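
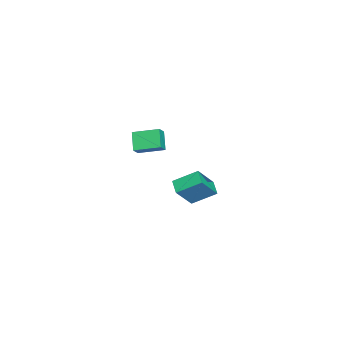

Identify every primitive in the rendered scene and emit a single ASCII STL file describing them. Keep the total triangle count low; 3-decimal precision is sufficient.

solid 
facet normal -0.716 0.175 -0.676
outer loop
vertex 2.534 -2.333 3.842
vertex 2.519 -0.662 4.29
vertex 3.511 -2.065 2.876
endloop
endfacet
facet normal 0.009 -0.966 -0.259
outer loop
vertex 4.141 -2.218 3.47
vertex 2.534 -2.333 3.842
vertex 3.511 -2.065 2.876
endloop
endfacet
facet normal -0.716 0.175 -0.676
outer loop
vertex 3.511 -2.065 2.876
vertex 2.519 -0.662 4.29
vertex 3.496 -0.394 3.324
endloop
endfacet
facet normal 0.698 0.191 -0.691
outer loop
vertex 3.496 -0.394 3.324
vertex 4.141 -2.218 3.47
vertex 3.511 -2.065 2.876
endloop
endfacet
facet normal -0.698 -0.191 0.691
outer loop
vertex 2.534 -2.333 3.842
vertex 3.149 -0.815 4.884
vertex 2.519 -0.662 4.29
endloop
endfacet
facet normal 0.009 -0.966 -0.259
outer loop
vertex 3.164 -2.486 4.436
vertex 2.534 -2.333 3.842
vertex 4.141 -2.218 3.47
endloop
endfacet
facet normal -0.698 -0.191 0.691
outer loop
vertex 3.164 -2.486 4.436
vertex 3.149 -0.815 4.884
vertex 2.534 -2.333 3.842
endloop
endfacet
facet normal -0.009 0.966 0.259
outer loop
vertex 2.519 -0.662 4.29
vertex 3.149 -0.815 4.884
vertex 3.496 -0.394 3.324
endloop
endfacet
facet normal 0.698 0.191 -0.691
outer loop
vertex 4.126 -0.547 3.918
vertex 4.141 -2.218 3.47
vertex 3.496 -0.394 3.324
endloop
endfacet
facet normal -0.009 0.966 0.259
outer loop
vertex 3.496 -0.394 3.324
vertex 3.149 -0.815 4.884
vertex 4.126 -0.547 3.918
endloop
endfacet
facet normal 0.716 -0.175 0.676
outer loop
vertex 4.126 -0.547 3.918
vertex 3.164 -2.486 4.436
vertex 4.141 -2.218 3.47
endloop
endfacet
facet normal 0.716 -0.175 0.676
outer loop
vertex 3.149 -0.815 4.884
vertex 3.164 -2.486 4.436
vertex 4.126 -0.547 3.918
endloop
endfacet
facet normal -0.850 -0.366 0.379
outer loop
vertex -2.7 0.577 -2.427
vertex -3.797 1.397 -4.097
vertex -2.435 -1.046 -3.398
endloop
endfacet
facet normal 0.508 -0.380 0.773
outer loop
vertex -1.483 -0.637 -3.823
vertex -2.7 0.577 -2.427
vertex -2.435 -1.046 -3.398
endloop
endfacet
facet normal -0.850 -0.365 0.379
outer loop
vertex -2.435 -1.046 -3.398
vertex -3.797 1.397 -4.097
vertex -3.533 -0.226 -5.068
endloop
endfacet
facet normal 0.138 -0.850 -0.508
outer loop
vertex -3.533 -0.226 -5.068
vertex -1.483 -0.637 -3.823
vertex -2.435 -1.046 -3.398
endloop
endfacet
facet normal -0.138 0.850 0.508
outer loop
vertex -2.7 0.577 -2.427
vertex -2.845 1.806 -4.522
vertex -3.797 1.397 -4.097
endloop
endfacet
facet normal 0.508 -0.380 0.773
outer loop
vertex -1.747 0.986 -2.852
vertex -2.7 0.577 -2.427
vertex -1.483 -0.637 -3.823
endloop
endfacet
facet normal -0.138 0.850 0.508
outer loop
vertex -1.747 0.986 -2.852
vertex -2.845 1.806 -4.522
vertex -2.7 0.577 -2.427
endloop
endfacet
facet normal -0.508 0.380 -0.773
outer loop
vertex -3.797 1.397 -4.097
vertex -2.845 1.806 -4.522
vertex -3.533 -0.226 -5.068
endloop
endfacet
facet normal 0.138 -0.850 -0.508
outer loop
vertex -2.58 0.183 -5.493
vertex -1.483 -0.637 -3.823
vertex -3.533 -0.226 -5.068
endloop
endfacet
facet normal -0.508 0.380 -0.773
outer loop
vertex -3.533 -0.226 -5.068
vertex -2.845 1.806 -4.522
vertex -2.58 0.183 -5.493
endloop
endfacet
facet normal 0.850 0.365 -0.379
outer loop
vertex -2.58 0.183 -5.493
vertex -1.747 0.986 -2.852
vertex -1.483 -0.637 -3.823
endloop
endfacet
facet normal 0.850 0.366 -0.379
outer loop
vertex -2.845 1.806 -4.522
vertex -1.747 0.986 -2.852
vertex -2.58 0.183 -5.493
endloop
endfacet

endsolid


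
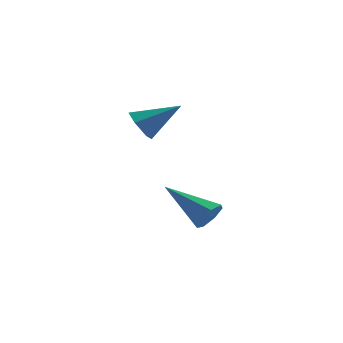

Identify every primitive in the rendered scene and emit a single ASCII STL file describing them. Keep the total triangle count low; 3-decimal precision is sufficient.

solid 
facet normal -0.840 -0.086 -0.536
outer loop
vertex -2.32 0.253 1.548
vertex -2.699 0.291 2.135
vertex -2.536 0.875 1.786
endloop
endfacet
facet normal 0.714 0.452 -0.534
outer loop
vertex -2.32 0.253 1.548
vertex -2.536 0.875 1.786
vertex -1.341 0.429 3.005
endloop
endfacet
facet normal -0.839 -0.087 -0.537
outer loop
vertex -2.536 0.875 1.786
vertex -2.699 0.291 2.135
vertex -2.915 0.913 2.372
endloop
endfacet
facet normal 0.255 0.962 0.102
outer loop
vertex -2.536 0.875 1.786
vertex -2.915 0.913 2.372
vertex -1.341 0.429 3.005
endloop
endfacet
facet normal -0.838 -0.086 -0.538
outer loop
vertex -2.915 0.913 2.372
vertex -2.699 0.291 2.135
vertex -3.079 0.328 2.721
endloop
endfacet
facet normal -0.166 0.539 0.826
outer loop
vertex -2.915 0.913 2.372
vertex -3.079 0.328 2.721
vertex -1.341 0.429 3.005
endloop
endfacet
facet normal -0.838 -0.086 -0.538
outer loop
vertex -3.079 0.328 2.721
vertex -2.699 0.291 2.135
vertex -2.863 -0.294 2.484
endloop
endfacet
facet normal -0.126 -0.391 0.912
outer loop
vertex -3.079 0.328 2.721
vertex -2.863 -0.294 2.484
vertex -1.341 0.429 3.005
endloop
endfacet
facet normal -0.840 -0.085 -0.537
outer loop
vertex -2.863 -0.294 2.484
vertex -2.699 0.291 2.135
vertex -2.484 -0.331 1.897
endloop
endfacet
facet normal 0.335 -0.902 0.273
outer loop
vertex -2.863 -0.294 2.484
vertex -2.484 -0.331 1.897
vertex -1.341 0.429 3.005
endloop
endfacet
facet normal -0.840 -0.085 -0.537
outer loop
vertex -2.484 -0.331 1.897
vertex -2.699 0.291 2.135
vertex -2.32 0.253 1.548
endloop
endfacet
facet normal 0.754 -0.480 -0.449
outer loop
vertex -2.484 -0.331 1.897
vertex -2.32 0.253 1.548
vertex -1.341 0.429 3.005
endloop
endfacet
facet normal 0.738 -0.472 -0.482
outer loop
vertex -0.001 0.22 -1.479
vertex -0.366 0.211 -2.029
vertex 0.061 0.671 -1.826
endloop
endfacet
facet normal 0.437 0.510 0.741
outer loop
vertex -0.001 0.22 -1.479
vertex 0.061 0.671 -1.826
vertex -1.894 1.189 -1.031
endloop
endfacet
facet normal 0.738 -0.472 -0.483
outer loop
vertex 0.061 0.671 -1.826
vertex -0.366 0.211 -2.029
vertex -0.198 0.777 -2.325
endloop
endfacet
facet normal 0.278 0.959 0.059
outer loop
vertex 0.061 0.671 -1.826
vertex -0.198 0.777 -2.325
vertex -1.894 1.189 -1.031
endloop
endfacet
facet normal 0.738 -0.471 -0.482
outer loop
vertex -0.198 0.777 -2.325
vertex -0.366 0.211 -2.029
vertex -0.584 0.456 -2.602
endloop
endfacet
facet normal -0.244 0.785 -0.570
outer loop
vertex -0.198 0.777 -2.325
vertex -0.584 0.456 -2.602
vertex -1.894 1.189 -1.031
endloop
endfacet
facet normal 0.738 -0.472 -0.483
outer loop
vertex -0.584 0.456 -2.602
vertex -0.366 0.211 -2.029
vertex -0.806 -0.049 -2.447
endloop
endfacet
facet normal -0.735 0.118 -0.668
outer loop
vertex -0.584 0.456 -2.602
vertex -0.806 -0.049 -2.447
vertex -1.894 1.189 -1.031
endloop
endfacet
facet normal 0.738 -0.472 -0.483
outer loop
vertex -0.806 -0.049 -2.447
vertex -0.366 0.211 -2.029
vertex -0.697 -0.358 -1.978
endloop
endfacet
facet normal -0.826 -0.539 -0.163
outer loop
vertex -0.806 -0.049 -2.447
vertex -0.697 -0.358 -1.978
vertex -1.894 1.189 -1.031
endloop
endfacet
facet normal 0.738 -0.473 -0.482
outer loop
vertex -0.697 -0.358 -1.978
vertex -0.366 0.211 -2.029
vertex -0.339 -0.238 -1.547
endloop
endfacet
facet normal -0.448 -0.693 0.565
outer loop
vertex -0.697 -0.358 -1.978
vertex -0.339 -0.238 -1.547
vertex -1.894 1.189 -1.031
endloop
endfacet
facet normal 0.738 -0.473 -0.482
outer loop
vertex -0.339 -0.238 -1.547
vertex -0.366 0.211 -2.029
vertex -0.001 0.22 -1.479
endloop
endfacet
facet normal 0.113 -0.227 0.967
outer loop
vertex -0.339 -0.238 -1.547
vertex -0.001 0.22 -1.479
vertex -1.894 1.189 -1.031
endloop
endfacet

endsolid


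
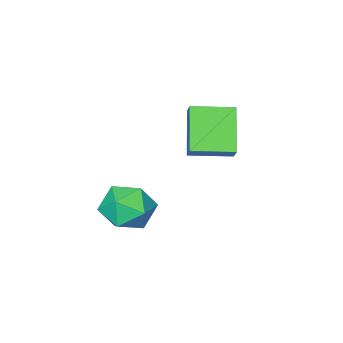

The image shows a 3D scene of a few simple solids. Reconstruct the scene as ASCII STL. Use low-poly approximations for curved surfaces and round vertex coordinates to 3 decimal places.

solid 
facet normal -0.985 -0.085 -0.148
outer loop
vertex 2.788 -0.063 -0.26
vertex 2.661 -0.299 0.724
vertex 2.622 0.675 0.425
endloop
endfacet
facet normal -0.702 0.394 -0.594
outer loop
vertex 2.788 -0.063 -0.26
vertex 2.622 0.675 0.425
vertex 3.318 0.808 -0.309
endloop
endfacet
facet normal -0.197 0.065 -0.978
outer loop
vertex 2.788 -0.063 -0.26
vertex 3.318 0.808 -0.309
vertex 3.787 -0.084 -0.463
endloop
endfacet
facet normal -0.169 -0.616 -0.769
outer loop
vertex 2.788 -0.063 -0.26
vertex 3.787 -0.084 -0.463
vertex 3.382 -0.769 0.175
endloop
endfacet
facet normal -0.657 -0.710 -0.255
outer loop
vertex 2.788 -0.063 -0.26
vertex 3.382 -0.769 0.175
vertex 2.661 -0.299 0.724
endloop
endfacet
facet normal -0.386 0.900 -0.203
outer loop
vertex 3.318 0.808 -0.309
vertex 2.622 0.675 0.425
vertex 3.518 1.109 0.645
endloop
endfacet
facet normal -0.845 0.126 0.520
outer loop
vertex 2.622 0.675 0.425
vertex 2.661 -0.299 0.724
vertex 3.113 0.424 1.283
endloop
endfacet
facet normal -0.314 -0.885 0.345
outer loop
vertex 2.661 -0.299 0.724
vertex 3.382 -0.769 0.175
vertex 3.582 -0.468 1.129
endloop
endfacet
facet normal 0.475 -0.734 -0.486
outer loop
vertex 3.382 -0.769 0.175
vertex 3.787 -0.084 -0.463
vertex 4.278 -0.335 0.395
endloop
endfacet
facet normal 0.430 0.368 -0.824
outer loop
vertex 3.787 -0.084 -0.463
vertex 3.318 0.808 -0.309
vertex 4.239 0.639 0.096
endloop
endfacet
facet normal 0.169 0.616 0.769
outer loop
vertex 4.112 0.403 1.08
vertex 3.518 1.109 0.645
vertex 3.113 0.424 1.283
endloop
endfacet
facet normal 0.197 -0.065 0.978
outer loop
vertex 4.112 0.403 1.08
vertex 3.113 0.424 1.283
vertex 3.582 -0.468 1.129
endloop
endfacet
facet normal 0.702 -0.394 0.594
outer loop
vertex 4.112 0.403 1.08
vertex 3.582 -0.468 1.129
vertex 4.278 -0.335 0.395
endloop
endfacet
facet normal 0.985 0.085 0.148
outer loop
vertex 4.112 0.403 1.08
vertex 4.278 -0.335 0.395
vertex 4.239 0.639 0.096
endloop
endfacet
facet normal 0.657 0.710 0.255
outer loop
vertex 4.112 0.403 1.08
vertex 4.239 0.639 0.096
vertex 3.518 1.109 0.645
endloop
endfacet
facet normal -0.475 0.734 0.486
outer loop
vertex 3.113 0.424 1.283
vertex 3.518 1.109 0.645
vertex 2.622 0.675 0.425
endloop
endfacet
facet normal -0.430 -0.368 0.824
outer loop
vertex 3.582 -0.468 1.129
vertex 3.113 0.424 1.283
vertex 2.661 -0.299 0.724
endloop
endfacet
facet normal 0.386 -0.900 0.203
outer loop
vertex 4.278 -0.335 0.395
vertex 3.582 -0.468 1.129
vertex 3.382 -0.769 0.175
endloop
endfacet
facet normal 0.845 -0.126 -0.520
outer loop
vertex 4.239 0.639 0.096
vertex 4.278 -0.335 0.395
vertex 3.787 -0.084 -0.463
endloop
endfacet
facet normal 0.314 0.885 -0.345
outer loop
vertex 3.518 1.109 0.645
vertex 4.239 0.639 0.096
vertex 3.318 0.808 -0.309
endloop
endfacet
facet normal -0.803 0.592 -0.071
outer loop
vertex -0.788 0.539 3.577
vertex 0.058 1.529 2.264
vertex -1.098 0.051 3.01
endloop
endfacet
facet normal -0.457 -0.535 0.710
outer loop
vertex 0.122 -0.849 3.116
vertex -0.788 0.539 3.577
vertex -1.098 0.051 3.01
endloop
endfacet
facet normal -0.803 0.592 -0.070
outer loop
vertex -1.098 0.051 3.01
vertex 0.058 1.529 2.264
vertex -0.252 1.042 1.696
endloop
endfacet
facet normal -0.383 -0.602 -0.701
outer loop
vertex -0.252 1.042 1.696
vertex 0.122 -0.849 3.116
vertex -1.098 0.051 3.01
endloop
endfacet
facet normal 0.383 0.602 0.701
outer loop
vertex -0.788 0.539 3.577
vertex 1.278 0.629 2.37
vertex 0.058 1.529 2.264
endloop
endfacet
facet normal -0.458 -0.536 0.709
outer loop
vertex 0.432 -0.362 3.684
vertex -0.788 0.539 3.577
vertex 0.122 -0.849 3.116
endloop
endfacet
facet normal 0.383 0.602 0.701
outer loop
vertex 0.432 -0.362 3.684
vertex 1.278 0.629 2.37
vertex -0.788 0.539 3.577
endloop
endfacet
facet normal 0.457 0.536 -0.709
outer loop
vertex 0.058 1.529 2.264
vertex 1.278 0.629 2.37
vertex -0.252 1.042 1.696
endloop
endfacet
facet normal -0.383 -0.602 -0.701
outer loop
vertex 0.968 0.141 1.803
vertex 0.122 -0.849 3.116
vertex -0.252 1.042 1.696
endloop
endfacet
facet normal 0.457 0.535 -0.710
outer loop
vertex -0.252 1.042 1.696
vertex 1.278 0.629 2.37
vertex 0.968 0.141 1.803
endloop
endfacet
facet normal 0.802 -0.593 0.070
outer loop
vertex 0.968 0.141 1.803
vertex 0.432 -0.362 3.684
vertex 0.122 -0.849 3.116
endloop
endfacet
facet normal 0.803 -0.592 0.070
outer loop
vertex 1.278 0.629 2.37
vertex 0.432 -0.362 3.684
vertex 0.968 0.141 1.803
endloop
endfacet

endsolid


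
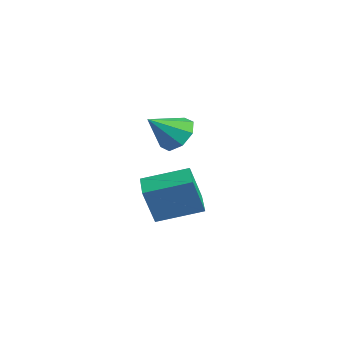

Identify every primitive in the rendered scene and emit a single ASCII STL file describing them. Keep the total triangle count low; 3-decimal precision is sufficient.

solid 
facet normal -0.936 0.304 0.180
outer loop
vertex -1.254 0.234 -0.15
vertex -0.565 2.027 0.405
vertex -1.394 0.816 -1.858
endloop
endfacet
facet normal -0.345 -0.897 -0.277
outer loop
vertex -0.215 0.433 -2.085
vertex -1.254 0.234 -0.15
vertex -1.394 0.816 -1.858
endloop
endfacet
facet normal -0.936 0.304 0.180
outer loop
vertex -1.394 0.816 -1.858
vertex -0.565 2.027 0.405
vertex -0.705 2.609 -1.303
endloop
endfacet
facet normal -0.077 0.322 -0.944
outer loop
vertex -0.705 2.609 -1.303
vertex -0.215 0.433 -2.085
vertex -1.394 0.816 -1.858
endloop
endfacet
facet normal 0.077 -0.322 0.944
outer loop
vertex -1.254 0.234 -0.15
vertex 0.614 1.644 0.178
vertex -0.565 2.027 0.405
endloop
endfacet
facet normal -0.345 -0.897 -0.277
outer loop
vertex -0.075 -0.149 -0.377
vertex -1.254 0.234 -0.15
vertex -0.215 0.433 -2.085
endloop
endfacet
facet normal 0.077 -0.322 0.944
outer loop
vertex -0.075 -0.149 -0.377
vertex 0.614 1.644 0.178
vertex -1.254 0.234 -0.15
endloop
endfacet
facet normal 0.345 0.897 0.277
outer loop
vertex -0.565 2.027 0.405
vertex 0.614 1.644 0.178
vertex -0.705 2.609 -1.303
endloop
endfacet
facet normal -0.077 0.322 -0.944
outer loop
vertex 0.474 2.226 -1.53
vertex -0.215 0.433 -2.085
vertex -0.705 2.609 -1.303
endloop
endfacet
facet normal 0.345 0.897 0.277
outer loop
vertex -0.705 2.609 -1.303
vertex 0.614 1.644 0.178
vertex 0.474 2.226 -1.53
endloop
endfacet
facet normal 0.936 -0.304 -0.180
outer loop
vertex 0.474 2.226 -1.53
vertex -0.075 -0.149 -0.377
vertex -0.215 0.433 -2.085
endloop
endfacet
facet normal 0.936 -0.304 -0.180
outer loop
vertex 0.614 1.644 0.178
vertex -0.075 -0.149 -0.377
vertex 0.474 2.226 -1.53
endloop
endfacet
facet normal -0.046 0.773 -0.632
outer loop
vertex 2.043 0.077 2.65
vertex 1.624 0.559 3.27
vertex 2.475 0.426 3.045
endloop
endfacet
facet normal 0.704 -0.693 -0.157
outer loop
vertex 2.043 0.077 2.65
vertex 2.475 0.426 3.045
vertex 1.696 -0.639 4.25
endloop
endfacet
facet normal -0.047 0.773 -0.633
outer loop
vertex 2.475 0.426 3.045
vertex 1.624 0.559 3.27
vertex 2.408 0.853 3.571
endloop
endfacet
facet normal 0.900 -0.275 0.338
outer loop
vertex 2.475 0.426 3.045
vertex 2.408 0.853 3.571
vertex 1.696 -0.639 4.25
endloop
endfacet
facet normal -0.047 0.773 -0.633
outer loop
vertex 2.408 0.853 3.571
vertex 1.624 0.559 3.27
vertex 1.882 1.108 3.921
endloop
endfacet
facet normal 0.582 0.090 0.808
outer loop
vertex 2.408 0.853 3.571
vertex 1.882 1.108 3.921
vertex 1.696 -0.639 4.25
endloop
endfacet
facet normal -0.047 0.773 -0.633
outer loop
vertex 1.882 1.108 3.921
vertex 1.624 0.559 3.27
vertex 1.205 1.041 3.889
endloop
endfacet
facet normal -0.065 0.191 0.979
outer loop
vertex 1.882 1.108 3.921
vertex 1.205 1.041 3.889
vertex 1.696 -0.639 4.25
endloop
endfacet
facet normal -0.046 0.773 -0.633
outer loop
vertex 1.205 1.041 3.889
vertex 1.624 0.559 3.27
vertex 0.773 0.692 3.494
endloop
endfacet
facet normal -0.660 -0.032 0.750
outer loop
vertex 1.205 1.041 3.889
vertex 0.773 0.692 3.494
vertex 1.696 -0.639 4.25
endloop
endfacet
facet normal -0.046 0.773 -0.633
outer loop
vertex 0.773 0.692 3.494
vertex 1.624 0.559 3.27
vertex 0.84 0.265 2.968
endloop
endfacet
facet normal -0.856 -0.449 0.255
outer loop
vertex 0.773 0.692 3.494
vertex 0.84 0.265 2.968
vertex 1.696 -0.639 4.25
endloop
endfacet
facet normal -0.046 0.773 -0.633
outer loop
vertex 0.84 0.265 2.968
vertex 1.624 0.559 3.27
vertex 1.366 0.01 2.618
endloop
endfacet
facet normal -0.538 -0.815 -0.215
outer loop
vertex 0.84 0.265 2.968
vertex 1.366 0.01 2.618
vertex 1.696 -0.639 4.25
endloop
endfacet
facet normal -0.047 0.773 -0.633
outer loop
vertex 1.366 0.01 2.618
vertex 1.624 0.559 3.27
vertex 2.043 0.077 2.65
endloop
endfacet
facet normal 0.109 -0.916 -0.386
outer loop
vertex 1.366 0.01 2.618
vertex 2.043 0.077 2.65
vertex 1.696 -0.639 4.25
endloop
endfacet

endsolid


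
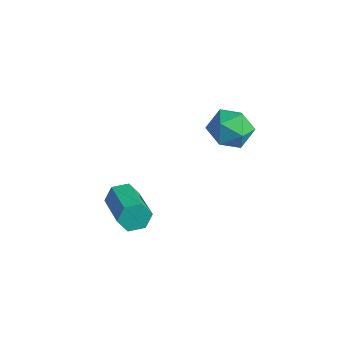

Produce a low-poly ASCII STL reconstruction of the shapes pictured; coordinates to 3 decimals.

solid 
facet normal -0.591 0.709 -0.385
outer loop
vertex 3.313 1.681 3.009
vertex 2.553 1.273 3.424
vertex 3.052 1.943 3.891
endloop
endfacet
facet normal 0.066 0.962 -0.266
outer loop
vertex 3.313 1.681 3.009
vertex 3.052 1.943 3.891
vertex 3.978 1.822 3.682
endloop
endfacet
facet normal 0.526 0.563 -0.638
outer loop
vertex 3.313 1.681 3.009
vertex 3.978 1.822 3.682
vertex 4.051 1.078 3.086
endloop
endfacet
facet normal 0.155 0.063 -0.986
outer loop
vertex 3.313 1.681 3.009
vertex 4.051 1.078 3.086
vertex 3.171 0.738 2.926
endloop
endfacet
facet normal -0.536 0.154 -0.830
outer loop
vertex 3.313 1.681 3.009
vertex 3.171 0.738 2.926
vertex 2.553 1.273 3.424
endloop
endfacet
facet normal 0.211 0.879 0.427
outer loop
vertex 3.978 1.822 3.682
vertex 3.052 1.943 3.891
vertex 3.629 1.502 4.514
endloop
endfacet
facet normal -0.851 0.470 0.235
outer loop
vertex 3.052 1.943 3.891
vertex 2.553 1.273 3.424
vertex 2.749 1.162 4.354
endloop
endfacet
facet normal -0.762 -0.429 -0.485
outer loop
vertex 2.553 1.273 3.424
vertex 3.171 0.738 2.926
vertex 2.822 0.418 3.758
endloop
endfacet
facet normal 0.356 -0.575 -0.737
outer loop
vertex 3.171 0.738 2.926
vertex 4.051 1.078 3.086
vertex 3.748 0.297 3.549
endloop
endfacet
facet normal 0.957 0.233 -0.174
outer loop
vertex 4.051 1.078 3.086
vertex 3.978 1.822 3.682
vertex 4.247 0.967 4.016
endloop
endfacet
facet normal -0.155 -0.063 0.986
outer loop
vertex 3.487 0.559 4.431
vertex 3.629 1.502 4.514
vertex 2.749 1.162 4.354
endloop
endfacet
facet normal -0.526 -0.563 0.638
outer loop
vertex 3.487 0.559 4.431
vertex 2.749 1.162 4.354
vertex 2.822 0.418 3.758
endloop
endfacet
facet normal -0.066 -0.962 0.266
outer loop
vertex 3.487 0.559 4.431
vertex 2.822 0.418 3.758
vertex 3.748 0.297 3.549
endloop
endfacet
facet normal 0.591 -0.709 0.385
outer loop
vertex 3.487 0.559 4.431
vertex 3.748 0.297 3.549
vertex 4.247 0.967 4.016
endloop
endfacet
facet normal 0.536 -0.154 0.830
outer loop
vertex 3.487 0.559 4.431
vertex 4.247 0.967 4.016
vertex 3.629 1.502 4.514
endloop
endfacet
facet normal -0.356 0.575 0.737
outer loop
vertex 2.749 1.162 4.354
vertex 3.629 1.502 4.514
vertex 3.052 1.943 3.891
endloop
endfacet
facet normal -0.957 -0.233 0.174
outer loop
vertex 2.822 0.418 3.758
vertex 2.749 1.162 4.354
vertex 2.553 1.273 3.424
endloop
endfacet
facet normal -0.211 -0.879 -0.427
outer loop
vertex 3.748 0.297 3.549
vertex 2.822 0.418 3.758
vertex 3.171 0.738 2.926
endloop
endfacet
facet normal 0.851 -0.470 -0.235
outer loop
vertex 4.247 0.967 4.016
vertex 3.748 0.297 3.549
vertex 4.051 1.078 3.086
endloop
endfacet
facet normal 0.762 0.429 0.485
outer loop
vertex 3.629 1.502 4.514
vertex 4.247 0.967 4.016
vertex 3.978 1.822 3.682
endloop
endfacet
facet normal -0.882 0.361 -0.302
outer loop
vertex 2.316 -2.604 0.46
vertex 2.029 -2.854 1.0
vertex 2.276 -2.242 1.01
endloop
endfacet
facet normal 0.467 0.754 -0.462
outer loop
vertex 2.316 -2.604 0.46
vertex 2.276 -2.242 1.01
vertex 3.957 -3.276 1.021
endloop
endfacet
facet normal 0.467 0.754 -0.462
outer loop
vertex 3.957 -3.276 1.021
vertex 2.276 -2.242 1.01
vertex 3.917 -2.914 1.571
endloop
endfacet
facet normal 0.883 -0.360 0.301
outer loop
vertex 3.957 -3.276 1.021
vertex 3.917 -2.914 1.571
vertex 3.671 -3.526 1.56
endloop
endfacet
facet normal -0.883 0.361 -0.300
outer loop
vertex 2.276 -2.242 1.01
vertex 2.029 -2.854 1.0
vertex 1.99 -2.492 1.55
endloop
endfacet
facet normal 0.181 0.852 0.491
outer loop
vertex 2.276 -2.242 1.01
vertex 1.99 -2.492 1.55
vertex 3.917 -2.914 1.571
endloop
endfacet
facet normal 0.181 0.852 0.491
outer loop
vertex 3.917 -2.914 1.571
vertex 1.99 -2.492 1.55
vertex 3.631 -3.164 2.111
endloop
endfacet
facet normal 0.883 -0.360 0.301
outer loop
vertex 3.917 -2.914 1.571
vertex 3.631 -3.164 2.111
vertex 3.671 -3.526 1.56
endloop
endfacet
facet normal -0.883 0.362 -0.301
outer loop
vertex 1.99 -2.492 1.55
vertex 2.029 -2.854 1.0
vertex 1.743 -3.104 1.539
endloop
endfacet
facet normal -0.286 0.098 0.953
outer loop
vertex 1.99 -2.492 1.55
vertex 1.743 -3.104 1.539
vertex 3.631 -3.164 2.111
endloop
endfacet
facet normal -0.286 0.098 0.953
outer loop
vertex 3.631 -3.164 2.111
vertex 1.743 -3.104 1.539
vertex 3.384 -3.776 2.1
endloop
endfacet
facet normal 0.882 -0.361 0.302
outer loop
vertex 3.631 -3.164 2.111
vertex 3.384 -3.776 2.1
vertex 3.671 -3.526 1.56
endloop
endfacet
facet normal -0.883 0.360 -0.301
outer loop
vertex 1.743 -3.104 1.539
vertex 2.029 -2.854 1.0
vertex 1.783 -3.466 0.989
endloop
endfacet
facet normal -0.467 -0.754 0.462
outer loop
vertex 1.743 -3.104 1.539
vertex 1.783 -3.466 0.989
vertex 3.384 -3.776 2.1
endloop
endfacet
facet normal -0.467 -0.754 0.462
outer loop
vertex 3.384 -3.776 2.1
vertex 1.783 -3.466 0.989
vertex 3.424 -4.138 1.55
endloop
endfacet
facet normal 0.882 -0.361 0.302
outer loop
vertex 3.384 -3.776 2.1
vertex 3.424 -4.138 1.55
vertex 3.671 -3.526 1.56
endloop
endfacet
facet normal -0.883 0.360 -0.301
outer loop
vertex 1.783 -3.466 0.989
vertex 2.029 -2.854 1.0
vertex 2.069 -3.216 0.449
endloop
endfacet
facet normal -0.181 -0.852 -0.491
outer loop
vertex 1.783 -3.466 0.989
vertex 2.069 -3.216 0.449
vertex 3.424 -4.138 1.55
endloop
endfacet
facet normal -0.181 -0.852 -0.491
outer loop
vertex 3.424 -4.138 1.55
vertex 2.069 -3.216 0.449
vertex 3.71 -3.888 1.01
endloop
endfacet
facet normal 0.883 -0.361 0.300
outer loop
vertex 3.424 -4.138 1.55
vertex 3.71 -3.888 1.01
vertex 3.671 -3.526 1.56
endloop
endfacet
facet normal -0.882 0.361 -0.302
outer loop
vertex 2.069 -3.216 0.449
vertex 2.029 -2.854 1.0
vertex 2.316 -2.604 0.46
endloop
endfacet
facet normal 0.286 -0.098 -0.953
outer loop
vertex 2.069 -3.216 0.449
vertex 2.316 -2.604 0.46
vertex 3.71 -3.888 1.01
endloop
endfacet
facet normal 0.286 -0.098 -0.953
outer loop
vertex 3.71 -3.888 1.01
vertex 2.316 -2.604 0.46
vertex 3.957 -3.276 1.021
endloop
endfacet
facet normal 0.883 -0.362 0.301
outer loop
vertex 3.71 -3.888 1.01
vertex 3.957 -3.276 1.021
vertex 3.671 -3.526 1.56
endloop
endfacet

endsolid


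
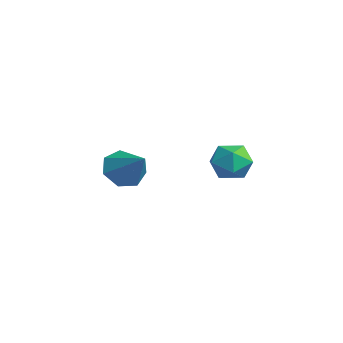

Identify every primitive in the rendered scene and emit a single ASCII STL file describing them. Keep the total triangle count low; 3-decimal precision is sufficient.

solid 
facet normal -0.793 -0.191 -0.578
outer loop
vertex -3.871 -0.367 -2.045
vertex -4.399 -0.779 -1.185
vertex -4.385 0.25 -1.544
endloop
endfacet
facet normal 0.599 0.743 -0.300
outer loop
vertex -3.871 -0.367 -2.045
vertex -4.385 0.25 -1.544
vertex -2.821 -0.401 -0.035
endloop
endfacet
facet normal -0.793 -0.191 -0.578
outer loop
vertex -4.385 0.25 -1.544
vertex -4.399 -0.779 -1.185
vertex -4.909 0.092 -0.773
endloop
endfacet
facet normal 0.126 0.952 0.280
outer loop
vertex -4.385 0.25 -1.544
vertex -4.909 0.092 -0.773
vertex -2.821 -0.401 -0.035
endloop
endfacet
facet normal -0.793 -0.191 -0.578
outer loop
vertex -4.909 0.092 -0.773
vertex -4.399 -0.779 -1.185
vertex -5.049 -0.722 -0.312
endloop
endfacet
facet normal -0.178 0.508 0.843
outer loop
vertex -4.909 0.092 -0.773
vertex -5.049 -0.722 -0.312
vertex -2.821 -0.401 -0.035
endloop
endfacet
facet normal -0.793 -0.190 -0.578
outer loop
vertex -5.049 -0.722 -0.312
vertex -4.399 -0.779 -1.185
vertex -4.7 -1.579 -0.509
endloop
endfacet
facet normal -0.083 -0.255 0.963
outer loop
vertex -5.049 -0.722 -0.312
vertex -4.7 -1.579 -0.509
vertex -2.821 -0.401 -0.035
endloop
endfacet
facet normal -0.794 -0.190 -0.578
outer loop
vertex -4.7 -1.579 -0.509
vertex -4.399 -0.779 -1.185
vertex -4.125 -1.834 -1.215
endloop
endfacet
facet normal 0.339 -0.762 0.551
outer loop
vertex -4.7 -1.579 -0.509
vertex -4.125 -1.834 -1.215
vertex -2.821 -0.401 -0.035
endloop
endfacet
facet normal -0.794 -0.190 -0.578
outer loop
vertex -4.125 -1.834 -1.215
vertex -4.399 -0.779 -1.185
vertex -3.756 -1.294 -1.899
endloop
endfacet
facet normal 0.770 -0.632 -0.084
outer loop
vertex -4.125 -1.834 -1.215
vertex -3.756 -1.294 -1.899
vertex -2.821 -0.401 -0.035
endloop
endfacet
facet normal -0.794 -0.190 -0.578
outer loop
vertex -3.756 -1.294 -1.899
vertex -4.399 -0.779 -1.185
vertex -3.871 -0.367 -2.045
endloop
endfacet
facet normal 0.886 0.037 -0.462
outer loop
vertex -3.756 -1.294 -1.899
vertex -3.871 -0.367 -2.045
vertex -2.821 -0.401 -0.035
endloop
endfacet
facet normal -0.875 -0.313 0.368
outer loop
vertex 0.166 2.178 1.125
vertex 0.345 1.226 0.741
vertex 0.663 1.468 1.703
endloop
endfacet
facet normal -0.601 0.208 0.772
outer loop
vertex 0.166 2.178 1.125
vertex 0.663 1.468 1.703
vertex 0.993 2.455 1.694
endloop
endfacet
facet normal -0.509 0.783 0.359
outer loop
vertex 0.166 2.178 1.125
vertex 0.993 2.455 1.694
vertex 0.879 2.824 0.727
endloop
endfacet
facet normal -0.727 0.617 -0.301
outer loop
vertex 0.166 2.178 1.125
vertex 0.879 2.824 0.727
vertex 0.478 2.064 0.138
endloop
endfacet
facet normal -0.954 -0.061 -0.294
outer loop
vertex 0.166 2.178 1.125
vertex 0.478 2.064 0.138
vertex 0.345 1.226 0.741
endloop
endfacet
facet normal 0.041 -0.005 0.999
outer loop
vertex 0.993 2.455 1.694
vertex 0.663 1.468 1.703
vertex 1.682 1.676 1.662
endloop
endfacet
facet normal -0.403 -0.847 0.346
outer loop
vertex 0.663 1.468 1.703
vertex 0.345 1.226 0.741
vertex 1.281 0.916 1.073
endloop
endfacet
facet normal -0.530 -0.439 -0.726
outer loop
vertex 0.345 1.226 0.741
vertex 0.478 2.064 0.138
vertex 1.167 1.285 0.106
endloop
endfacet
facet normal -0.164 0.657 -0.736
outer loop
vertex 0.478 2.064 0.138
vertex 0.879 2.824 0.727
vertex 1.497 2.272 0.097
endloop
endfacet
facet normal 0.189 0.925 0.331
outer loop
vertex 0.879 2.824 0.727
vertex 0.993 2.455 1.694
vertex 1.815 2.514 1.059
endloop
endfacet
facet normal 0.727 -0.617 0.301
outer loop
vertex 1.994 1.562 0.675
vertex 1.682 1.676 1.662
vertex 1.281 0.916 1.073
endloop
endfacet
facet normal 0.509 -0.783 -0.359
outer loop
vertex 1.994 1.562 0.675
vertex 1.281 0.916 1.073
vertex 1.167 1.285 0.106
endloop
endfacet
facet normal 0.601 -0.208 -0.772
outer loop
vertex 1.994 1.562 0.675
vertex 1.167 1.285 0.106
vertex 1.497 2.272 0.097
endloop
endfacet
facet normal 0.875 0.313 -0.368
outer loop
vertex 1.994 1.562 0.675
vertex 1.497 2.272 0.097
vertex 1.815 2.514 1.059
endloop
endfacet
facet normal 0.954 0.061 0.294
outer loop
vertex 1.994 1.562 0.675
vertex 1.815 2.514 1.059
vertex 1.682 1.676 1.662
endloop
endfacet
facet normal 0.164 -0.657 0.736
outer loop
vertex 1.281 0.916 1.073
vertex 1.682 1.676 1.662
vertex 0.663 1.468 1.703
endloop
endfacet
facet normal -0.189 -0.925 -0.331
outer loop
vertex 1.167 1.285 0.106
vertex 1.281 0.916 1.073
vertex 0.345 1.226 0.741
endloop
endfacet
facet normal -0.041 0.005 -0.999
outer loop
vertex 1.497 2.272 0.097
vertex 1.167 1.285 0.106
vertex 0.478 2.064 0.138
endloop
endfacet
facet normal 0.403 0.847 -0.346
outer loop
vertex 1.815 2.514 1.059
vertex 1.497 2.272 0.097
vertex 0.879 2.824 0.727
endloop
endfacet
facet normal 0.530 0.439 0.726
outer loop
vertex 1.682 1.676 1.662
vertex 1.815 2.514 1.059
vertex 0.993 2.455 1.694
endloop
endfacet

endsolid


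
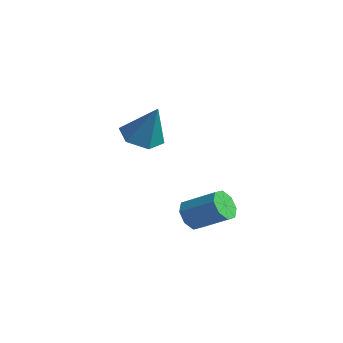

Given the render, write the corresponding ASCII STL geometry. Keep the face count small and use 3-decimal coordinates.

solid 
facet normal -0.765 -0.394 -0.509
outer loop
vertex 2.437 -3.787 -3.433
vertex 1.989 -3.519 -2.967
vertex 2.273 -3.295 -3.567
endloop
endfacet
facet normal 0.567 -0.035 -0.823
outer loop
vertex 2.437 -3.787 -3.433
vertex 2.273 -3.295 -3.567
vertex 3.6 -3.189 -2.658
endloop
endfacet
facet normal 0.567 -0.035 -0.823
outer loop
vertex 3.6 -3.189 -2.658
vertex 2.273 -3.295 -3.567
vertex 3.436 -2.697 -2.792
endloop
endfacet
facet normal 0.764 0.394 0.511
outer loop
vertex 3.6 -3.189 -2.658
vertex 3.436 -2.697 -2.792
vertex 3.151 -2.921 -2.193
endloop
endfacet
facet normal -0.765 -0.394 -0.509
outer loop
vertex 2.273 -3.295 -3.567
vertex 1.989 -3.519 -2.967
vertex 1.942 -2.934 -3.349
endloop
endfacet
facet normal 0.183 0.626 -0.758
outer loop
vertex 2.273 -3.295 -3.567
vertex 1.942 -2.934 -3.349
vertex 3.436 -2.697 -2.792
endloop
endfacet
facet normal 0.183 0.626 -0.758
outer loop
vertex 3.436 -2.697 -2.792
vertex 1.942 -2.934 -3.349
vertex 3.105 -2.336 -2.574
endloop
endfacet
facet normal 0.765 0.393 0.511
outer loop
vertex 3.436 -2.697 -2.792
vertex 3.105 -2.336 -2.574
vertex 3.151 -2.921 -2.193
endloop
endfacet
facet normal -0.765 -0.394 -0.509
outer loop
vertex 1.942 -2.934 -3.349
vertex 1.989 -3.519 -2.967
vertex 1.639 -2.916 -2.908
endloop
endfacet
facet normal -0.307 0.919 -0.248
outer loop
vertex 1.942 -2.934 -3.349
vertex 1.639 -2.916 -2.908
vertex 3.105 -2.336 -2.574
endloop
endfacet
facet normal -0.307 0.919 -0.249
outer loop
vertex 3.105 -2.336 -2.574
vertex 1.639 -2.916 -2.908
vertex 2.801 -2.318 -2.133
endloop
endfacet
facet normal 0.765 0.393 0.511
outer loop
vertex 3.105 -2.336 -2.574
vertex 2.801 -2.318 -2.133
vertex 3.151 -2.921 -2.193
endloop
endfacet
facet normal -0.764 -0.394 -0.511
outer loop
vertex 1.639 -2.916 -2.908
vertex 1.989 -3.519 -2.967
vertex 1.54 -3.251 -2.502
endloop
endfacet
facet normal -0.617 0.674 0.406
outer loop
vertex 1.639 -2.916 -2.908
vertex 1.54 -3.251 -2.502
vertex 2.801 -2.318 -2.133
endloop
endfacet
facet normal -0.617 0.673 0.407
outer loop
vertex 2.801 -2.318 -2.133
vertex 1.54 -3.251 -2.502
vertex 2.703 -2.653 -1.727
endloop
endfacet
facet normal 0.765 0.394 0.509
outer loop
vertex 2.801 -2.318 -2.133
vertex 2.703 -2.653 -1.727
vertex 3.151 -2.921 -2.193
endloop
endfacet
facet normal -0.764 -0.394 -0.511
outer loop
vertex 1.54 -3.251 -2.502
vertex 1.989 -3.519 -2.967
vertex 1.704 -3.743 -2.368
endloop
endfacet
facet normal -0.567 0.035 0.823
outer loop
vertex 1.54 -3.251 -2.502
vertex 1.704 -3.743 -2.368
vertex 2.703 -2.653 -1.727
endloop
endfacet
facet normal -0.567 0.035 0.823
outer loop
vertex 2.703 -2.653 -1.727
vertex 1.704 -3.743 -2.368
vertex 2.867 -3.145 -1.593
endloop
endfacet
facet normal 0.765 0.394 0.509
outer loop
vertex 2.703 -2.653 -1.727
vertex 2.867 -3.145 -1.593
vertex 3.151 -2.921 -2.193
endloop
endfacet
facet normal -0.765 -0.393 -0.511
outer loop
vertex 1.704 -3.743 -2.368
vertex 1.989 -3.519 -2.967
vertex 2.035 -4.104 -2.586
endloop
endfacet
facet normal -0.183 -0.626 0.758
outer loop
vertex 1.704 -3.743 -2.368
vertex 2.035 -4.104 -2.586
vertex 2.867 -3.145 -1.593
endloop
endfacet
facet normal -0.183 -0.626 0.758
outer loop
vertex 2.867 -3.145 -1.593
vertex 2.035 -4.104 -2.586
vertex 3.198 -3.506 -1.811
endloop
endfacet
facet normal 0.765 0.394 0.509
outer loop
vertex 2.867 -3.145 -1.593
vertex 3.198 -3.506 -1.811
vertex 3.151 -2.921 -2.193
endloop
endfacet
facet normal -0.765 -0.393 -0.511
outer loop
vertex 2.035 -4.104 -2.586
vertex 1.989 -3.519 -2.967
vertex 2.339 -4.122 -3.027
endloop
endfacet
facet normal 0.307 -0.919 0.249
outer loop
vertex 2.035 -4.104 -2.586
vertex 2.339 -4.122 -3.027
vertex 3.198 -3.506 -1.811
endloop
endfacet
facet normal 0.307 -0.919 0.248
outer loop
vertex 3.198 -3.506 -1.811
vertex 2.339 -4.122 -3.027
vertex 3.501 -3.524 -2.252
endloop
endfacet
facet normal 0.765 0.394 0.509
outer loop
vertex 3.198 -3.506 -1.811
vertex 3.501 -3.524 -2.252
vertex 3.151 -2.921 -2.193
endloop
endfacet
facet normal -0.765 -0.394 -0.509
outer loop
vertex 2.339 -4.122 -3.027
vertex 1.989 -3.519 -2.967
vertex 2.437 -3.787 -3.433
endloop
endfacet
facet normal 0.618 -0.673 -0.406
outer loop
vertex 2.339 -4.122 -3.027
vertex 2.437 -3.787 -3.433
vertex 3.501 -3.524 -2.252
endloop
endfacet
facet normal 0.617 -0.674 -0.406
outer loop
vertex 3.501 -3.524 -2.252
vertex 2.437 -3.787 -3.433
vertex 3.6 -3.189 -2.658
endloop
endfacet
facet normal 0.764 0.394 0.511
outer loop
vertex 3.501 -3.524 -2.252
vertex 3.6 -3.189 -2.658
vertex 3.151 -2.921 -2.193
endloop
endfacet
facet normal -0.436 -0.092 -0.895
outer loop
vertex -1.107 -2.191 -0.751
vertex -1.708 -2.791 -0.397
vertex -1.901 -1.892 -0.395
endloop
endfacet
facet normal 0.411 0.896 0.165
outer loop
vertex -1.107 -2.191 -0.751
vertex -1.901 -1.892 -0.395
vertex -0.932 -2.629 1.197
endloop
endfacet
facet normal -0.436 -0.092 -0.895
outer loop
vertex -1.901 -1.892 -0.395
vertex -1.708 -2.791 -0.397
vertex -2.502 -2.492 -0.041
endloop
endfacet
facet normal -0.387 0.724 0.571
outer loop
vertex -1.901 -1.892 -0.395
vertex -2.502 -2.492 -0.041
vertex -0.932 -2.629 1.197
endloop
endfacet
facet normal -0.436 -0.091 -0.895
outer loop
vertex -2.502 -2.492 -0.041
vertex -1.708 -2.791 -0.397
vertex -2.309 -3.392 -0.043
endloop
endfacet
facet normal -0.621 -0.135 0.772
outer loop
vertex -2.502 -2.492 -0.041
vertex -2.309 -3.392 -0.043
vertex -0.932 -2.629 1.197
endloop
endfacet
facet normal -0.436 -0.091 -0.895
outer loop
vertex -2.309 -3.392 -0.043
vertex -1.708 -2.791 -0.397
vertex -1.515 -3.691 -0.399
endloop
endfacet
facet normal -0.055 -0.822 0.567
outer loop
vertex -2.309 -3.392 -0.043
vertex -1.515 -3.691 -0.399
vertex -0.932 -2.629 1.197
endloop
endfacet
facet normal -0.436 -0.092 -0.895
outer loop
vertex -1.515 -3.691 -0.399
vertex -1.708 -2.791 -0.397
vertex -0.914 -3.091 -0.753
endloop
endfacet
facet normal 0.743 -0.650 0.161
outer loop
vertex -1.515 -3.691 -0.399
vertex -0.914 -3.091 -0.753
vertex -0.932 -2.629 1.197
endloop
endfacet
facet normal -0.436 -0.092 -0.895
outer loop
vertex -0.914 -3.091 -0.753
vertex -1.708 -2.791 -0.397
vertex -1.107 -2.191 -0.751
endloop
endfacet
facet normal 0.977 0.210 -0.041
outer loop
vertex -0.914 -3.091 -0.753
vertex -1.107 -2.191 -0.751
vertex -0.932 -2.629 1.197
endloop
endfacet

endsolid


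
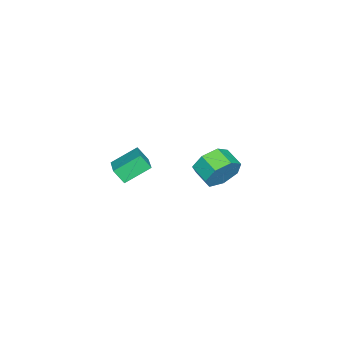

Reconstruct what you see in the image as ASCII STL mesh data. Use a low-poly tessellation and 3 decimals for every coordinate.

solid 
facet normal 0.521 0.784 -0.336
outer loop
vertex -3.161 -1.336 -2.248
vertex -3.491 -0.8 -1.51
vertex -2.692 -1.348 -1.549
endloop
endfacet
facet normal 0.647 -0.620 -0.444
outer loop
vertex -3.161 -1.336 -2.248
vertex -2.692 -1.348 -1.549
vertex -3.718 -2.175 -1.888
endloop
endfacet
facet normal 0.647 -0.620 -0.445
outer loop
vertex -3.718 -2.175 -1.888
vertex -2.692 -1.348 -1.549
vertex -3.249 -2.187 -1.19
endloop
endfacet
facet normal -0.520 -0.785 0.336
outer loop
vertex -3.718 -2.175 -1.888
vertex -3.249 -2.187 -1.19
vertex -4.049 -1.64 -1.15
endloop
endfacet
facet normal 0.522 0.784 -0.336
outer loop
vertex -2.692 -1.348 -1.549
vertex -3.491 -0.8 -1.51
vertex -2.825 -0.948 -0.821
endloop
endfacet
facet normal 0.839 -0.398 0.372
outer loop
vertex -2.692 -1.348 -1.549
vertex -2.825 -0.948 -0.821
vertex -3.249 -2.187 -1.19
endloop
endfacet
facet normal 0.839 -0.398 0.371
outer loop
vertex -3.249 -2.187 -1.19
vertex -2.825 -0.948 -0.821
vertex -3.382 -1.787 -0.461
endloop
endfacet
facet normal -0.520 -0.785 0.336
outer loop
vertex -3.249 -2.187 -1.19
vertex -3.382 -1.787 -0.461
vertex -4.049 -1.64 -1.15
endloop
endfacet
facet normal 0.522 0.784 -0.336
outer loop
vertex -2.825 -0.948 -0.821
vertex -3.491 -0.8 -1.51
vertex -3.46 -0.436 -0.611
endloop
endfacet
facet normal 0.400 0.124 0.908
outer loop
vertex -2.825 -0.948 -0.821
vertex -3.46 -0.436 -0.611
vertex -3.382 -1.787 -0.461
endloop
endfacet
facet normal 0.399 0.124 0.909
outer loop
vertex -3.382 -1.787 -0.461
vertex -3.46 -0.436 -0.611
vertex -4.017 -1.276 -0.252
endloop
endfacet
facet normal -0.521 -0.785 0.337
outer loop
vertex -3.382 -1.787 -0.461
vertex -4.017 -1.276 -0.252
vertex -4.049 -1.64 -1.15
endloop
endfacet
facet normal 0.520 0.785 -0.336
outer loop
vertex -3.46 -0.436 -0.611
vertex -3.491 -0.8 -1.51
vertex -4.119 -0.199 -1.078
endloop
endfacet
facet normal -0.341 0.552 0.761
outer loop
vertex -3.46 -0.436 -0.611
vertex -4.119 -0.199 -1.078
vertex -4.017 -1.276 -0.252
endloop
endfacet
facet normal -0.340 0.552 0.761
outer loop
vertex -4.017 -1.276 -0.252
vertex -4.119 -0.199 -1.078
vertex -4.676 -1.039 -0.718
endloop
endfacet
facet normal -0.520 -0.785 0.337
outer loop
vertex -4.017 -1.276 -0.252
vertex -4.676 -1.039 -0.718
vertex -4.049 -1.64 -1.15
endloop
endfacet
facet normal 0.521 0.785 -0.335
outer loop
vertex -4.119 -0.199 -1.078
vertex -3.491 -0.8 -1.51
vertex -4.305 -0.414 -1.87
endloop
endfacet
facet normal -0.825 0.564 0.041
outer loop
vertex -4.119 -0.199 -1.078
vertex -4.305 -0.414 -1.87
vertex -4.676 -1.039 -0.718
endloop
endfacet
facet normal -0.825 0.564 0.041
outer loop
vertex -4.676 -1.039 -0.718
vertex -4.305 -0.414 -1.87
vertex -4.862 -1.254 -1.51
endloop
endfacet
facet normal -0.521 -0.785 0.335
outer loop
vertex -4.676 -1.039 -0.718
vertex -4.862 -1.254 -1.51
vertex -4.049 -1.64 -1.15
endloop
endfacet
facet normal 0.521 0.785 -0.336
outer loop
vertex -4.305 -0.414 -1.87
vertex -3.491 -0.8 -1.51
vertex -3.879 -0.92 -2.391
endloop
endfacet
facet normal -0.688 0.152 -0.710
outer loop
vertex -4.305 -0.414 -1.87
vertex -3.879 -0.92 -2.391
vertex -4.862 -1.254 -1.51
endloop
endfacet
facet normal -0.688 0.152 -0.710
outer loop
vertex -4.862 -1.254 -1.51
vertex -3.879 -0.92 -2.391
vertex -4.436 -1.76 -2.031
endloop
endfacet
facet normal -0.521 -0.785 0.336
outer loop
vertex -4.862 -1.254 -1.51
vertex -4.436 -1.76 -2.031
vertex -4.049 -1.64 -1.15
endloop
endfacet
facet normal 0.521 0.784 -0.336
outer loop
vertex -3.879 -0.92 -2.391
vertex -3.491 -0.8 -1.51
vertex -3.161 -1.336 -2.248
endloop
endfacet
facet normal -0.033 -0.375 -0.926
outer loop
vertex -3.879 -0.92 -2.391
vertex -3.161 -1.336 -2.248
vertex -4.436 -1.76 -2.031
endloop
endfacet
facet normal -0.033 -0.376 -0.926
outer loop
vertex -4.436 -1.76 -2.031
vertex -3.161 -1.336 -2.248
vertex -3.718 -2.175 -1.888
endloop
endfacet
facet normal -0.521 -0.785 0.336
outer loop
vertex -4.436 -1.76 -2.031
vertex -3.718 -2.175 -1.888
vertex -4.049 -1.64 -1.15
endloop
endfacet
facet normal -0.845 -0.443 -0.301
outer loop
vertex 0.499 -3.251 2.358
vertex 0.477 -2.767 1.708
vertex 1.232 -4.167 1.649
endloop
endfacet
facet normal 0.028 -0.598 0.801
outer loop
vertex 2.363 -3.573 2.052
vertex 0.499 -3.251 2.358
vertex 1.232 -4.167 1.649
endloop
endfacet
facet normal -0.845 -0.443 -0.300
outer loop
vertex 1.232 -4.167 1.649
vertex 0.477 -2.767 1.708
vertex 1.209 -3.683 1.0
endloop
endfacet
facet normal 0.535 -0.668 -0.517
outer loop
vertex 1.209 -3.683 1.0
vertex 2.363 -3.573 2.052
vertex 1.232 -4.167 1.649
endloop
endfacet
facet normal -0.535 0.669 0.516
outer loop
vertex 0.499 -3.251 2.358
vertex 1.608 -2.173 2.111
vertex 0.477 -2.767 1.708
endloop
endfacet
facet normal 0.029 -0.597 0.802
outer loop
vertex 1.631 -2.657 2.76
vertex 0.499 -3.251 2.358
vertex 2.363 -3.573 2.052
endloop
endfacet
facet normal -0.534 0.668 0.517
outer loop
vertex 1.631 -2.657 2.76
vertex 1.608 -2.173 2.111
vertex 0.499 -3.251 2.358
endloop
endfacet
facet normal -0.028 0.597 -0.802
outer loop
vertex 0.477 -2.767 1.708
vertex 1.608 -2.173 2.111
vertex 1.209 -3.683 1.0
endloop
endfacet
facet normal 0.534 -0.669 -0.516
outer loop
vertex 2.341 -3.089 1.402
vertex 2.363 -3.573 2.052
vertex 1.209 -3.683 1.0
endloop
endfacet
facet normal -0.029 0.597 -0.801
outer loop
vertex 1.209 -3.683 1.0
vertex 1.608 -2.173 2.111
vertex 2.341 -3.089 1.402
endloop
endfacet
facet normal 0.845 0.443 0.301
outer loop
vertex 2.341 -3.089 1.402
vertex 1.631 -2.657 2.76
vertex 2.363 -3.573 2.052
endloop
endfacet
facet normal 0.845 0.443 0.301
outer loop
vertex 1.608 -2.173 2.111
vertex 1.631 -2.657 2.76
vertex 2.341 -3.089 1.402
endloop
endfacet

endsolid


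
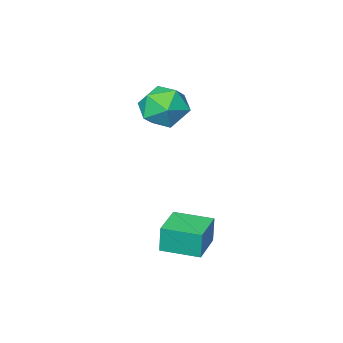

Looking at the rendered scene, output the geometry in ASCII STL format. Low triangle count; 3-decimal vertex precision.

solid 
facet normal -0.798 -0.602 0.001
outer loop
vertex 3.647 1.331 -0.542
vertex 2.624 2.687 -0.607
vertex 3.675 1.292 -1.811
endloop
endfacet
facet normal 0.602 -0.798 0.038
outer loop
vertex 4.976 2.273 -1.813
vertex 3.647 1.331 -0.542
vertex 3.675 1.292 -1.811
endloop
endfacet
facet normal -0.798 -0.602 0.001
outer loop
vertex 3.675 1.292 -1.811
vertex 2.624 2.687 -0.607
vertex 2.652 2.648 -1.876
endloop
endfacet
facet normal 0.022 -0.031 -0.999
outer loop
vertex 2.652 2.648 -1.876
vertex 4.976 2.273 -1.813
vertex 3.675 1.292 -1.811
endloop
endfacet
facet normal -0.022 0.031 0.999
outer loop
vertex 3.647 1.331 -0.542
vertex 3.925 3.668 -0.609
vertex 2.624 2.687 -0.607
endloop
endfacet
facet normal 0.602 -0.798 0.038
outer loop
vertex 4.948 2.312 -0.544
vertex 3.647 1.331 -0.542
vertex 4.976 2.273 -1.813
endloop
endfacet
facet normal -0.022 0.031 0.999
outer loop
vertex 4.948 2.312 -0.544
vertex 3.925 3.668 -0.609
vertex 3.647 1.331 -0.542
endloop
endfacet
facet normal -0.602 0.798 -0.038
outer loop
vertex 2.624 2.687 -0.607
vertex 3.925 3.668 -0.609
vertex 2.652 2.648 -1.876
endloop
endfacet
facet normal 0.022 -0.031 -0.999
outer loop
vertex 3.953 3.629 -1.878
vertex 4.976 2.273 -1.813
vertex 2.652 2.648 -1.876
endloop
endfacet
facet normal -0.602 0.798 -0.038
outer loop
vertex 2.652 2.648 -1.876
vertex 3.925 3.668 -0.609
vertex 3.953 3.629 -1.878
endloop
endfacet
facet normal 0.798 0.602 -0.001
outer loop
vertex 3.953 3.629 -1.878
vertex 4.948 2.312 -0.544
vertex 4.976 2.273 -1.813
endloop
endfacet
facet normal 0.798 0.602 -0.001
outer loop
vertex 3.925 3.668 -0.609
vertex 4.948 2.312 -0.544
vertex 3.953 3.629 -1.878
endloop
endfacet
facet normal 0.356 0.474 0.805
outer loop
vertex 2.243 -1.096 3.769
vertex 1.419 -1.663 4.467
vertex 2.513 -2.17 4.281
endloop
endfacet
facet normal 0.871 0.372 0.321
outer loop
vertex 2.243 -1.096 3.769
vertex 2.513 -2.17 4.281
vertex 2.842 -1.944 3.128
endloop
endfacet
facet normal 0.667 0.688 -0.286
outer loop
vertex 2.243 -1.096 3.769
vertex 2.842 -1.944 3.128
vertex 1.951 -1.298 2.602
endloop
endfacet
facet normal 0.027 0.984 -0.177
outer loop
vertex 2.243 -1.096 3.769
vertex 1.951 -1.298 2.602
vertex 1.072 -1.125 3.429
endloop
endfacet
facet normal -0.165 0.852 0.497
outer loop
vertex 2.243 -1.096 3.769
vertex 1.072 -1.125 3.429
vertex 1.419 -1.663 4.467
endloop
endfacet
facet normal 0.923 -0.329 0.199
outer loop
vertex 2.842 -1.944 3.128
vertex 2.513 -2.17 4.281
vertex 2.388 -3.035 3.431
endloop
endfacet
facet normal 0.091 -0.164 0.982
outer loop
vertex 2.513 -2.17 4.281
vertex 1.419 -1.663 4.467
vertex 1.509 -2.862 4.258
endloop
endfacet
facet normal -0.752 0.447 0.483
outer loop
vertex 1.419 -1.663 4.467
vertex 1.072 -1.125 3.429
vertex 0.618 -2.216 3.732
endloop
endfacet
facet normal -0.441 0.661 -0.607
outer loop
vertex 1.072 -1.125 3.429
vertex 1.951 -1.298 2.602
vertex 0.947 -1.99 2.579
endloop
endfacet
facet normal 0.594 0.181 -0.784
outer loop
vertex 1.951 -1.298 2.602
vertex 2.842 -1.944 3.128
vertex 2.041 -2.497 2.393
endloop
endfacet
facet normal -0.027 -0.984 0.177
outer loop
vertex 1.217 -3.064 3.091
vertex 2.388 -3.035 3.431
vertex 1.509 -2.862 4.258
endloop
endfacet
facet normal -0.667 -0.688 0.286
outer loop
vertex 1.217 -3.064 3.091
vertex 1.509 -2.862 4.258
vertex 0.618 -2.216 3.732
endloop
endfacet
facet normal -0.871 -0.372 -0.321
outer loop
vertex 1.217 -3.064 3.091
vertex 0.618 -2.216 3.732
vertex 0.947 -1.99 2.579
endloop
endfacet
facet normal -0.356 -0.474 -0.805
outer loop
vertex 1.217 -3.064 3.091
vertex 0.947 -1.99 2.579
vertex 2.041 -2.497 2.393
endloop
endfacet
facet normal 0.165 -0.852 -0.497
outer loop
vertex 1.217 -3.064 3.091
vertex 2.041 -2.497 2.393
vertex 2.388 -3.035 3.431
endloop
endfacet
facet normal 0.441 -0.661 0.607
outer loop
vertex 1.509 -2.862 4.258
vertex 2.388 -3.035 3.431
vertex 2.513 -2.17 4.281
endloop
endfacet
facet normal -0.594 -0.181 0.784
outer loop
vertex 0.618 -2.216 3.732
vertex 1.509 -2.862 4.258
vertex 1.419 -1.663 4.467
endloop
endfacet
facet normal -0.923 0.329 -0.199
outer loop
vertex 0.947 -1.99 2.579
vertex 0.618 -2.216 3.732
vertex 1.072 -1.125 3.429
endloop
endfacet
facet normal -0.091 0.164 -0.982
outer loop
vertex 2.041 -2.497 2.393
vertex 0.947 -1.99 2.579
vertex 1.951 -1.298 2.602
endloop
endfacet
facet normal 0.752 -0.447 -0.483
outer loop
vertex 2.388 -3.035 3.431
vertex 2.041 -2.497 2.393
vertex 2.842 -1.944 3.128
endloop
endfacet

endsolid


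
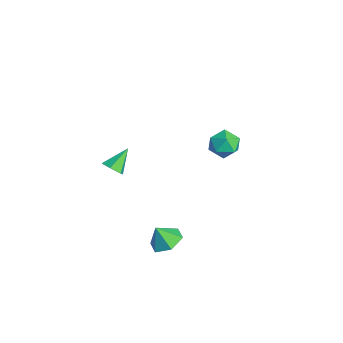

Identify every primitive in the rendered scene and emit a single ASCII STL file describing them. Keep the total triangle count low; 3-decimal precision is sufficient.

solid 
facet normal 0.368 -0.682 -0.632
outer loop
vertex -2.942 -2.237 -3.414
vertex -3.391 -1.986 -3.946
vertex -2.714 -1.696 -3.865
endloop
endfacet
facet normal 0.683 0.276 0.676
outer loop
vertex -2.942 -2.237 -3.414
vertex -2.714 -1.696 -3.865
vertex -3.989 -0.874 -2.914
endloop
endfacet
facet normal 0.368 -0.681 -0.633
outer loop
vertex -2.714 -1.696 -3.865
vertex -3.391 -1.986 -3.946
vertex -3.163 -1.445 -4.396
endloop
endfacet
facet normal 0.521 0.852 -0.038
outer loop
vertex -2.714 -1.696 -3.865
vertex -3.163 -1.445 -4.396
vertex -3.989 -0.874 -2.914
endloop
endfacet
facet normal 0.367 -0.681 -0.633
outer loop
vertex -3.163 -1.445 -4.396
vertex -3.391 -1.986 -3.946
vertex -3.839 -1.734 -4.477
endloop
endfacet
facet normal -0.295 0.825 -0.482
outer loop
vertex -3.163 -1.445 -4.396
vertex -3.839 -1.734 -4.477
vertex -3.989 -0.874 -2.914
endloop
endfacet
facet normal 0.367 -0.681 -0.633
outer loop
vertex -3.839 -1.734 -4.477
vertex -3.391 -1.986 -3.946
vertex -4.067 -2.275 -4.027
endloop
endfacet
facet normal -0.951 0.223 -0.214
outer loop
vertex -3.839 -1.734 -4.477
vertex -4.067 -2.275 -4.027
vertex -3.989 -0.874 -2.914
endloop
endfacet
facet normal 0.367 -0.682 -0.633
outer loop
vertex -4.067 -2.275 -4.027
vertex -3.391 -1.986 -3.946
vertex -3.618 -2.527 -3.495
endloop
endfacet
facet normal -0.791 -0.353 0.500
outer loop
vertex -4.067 -2.275 -4.027
vertex -3.618 -2.527 -3.495
vertex -3.989 -0.874 -2.914
endloop
endfacet
facet normal 0.368 -0.682 -0.632
outer loop
vertex -3.618 -2.527 -3.495
vertex -3.391 -1.986 -3.946
vertex -2.942 -2.237 -3.414
endloop
endfacet
facet normal 0.027 -0.326 0.945
outer loop
vertex -3.618 -2.527 -3.495
vertex -2.942 -2.237 -3.414
vertex -3.989 -0.874 -2.914
endloop
endfacet
facet normal -0.119 0.989 -0.088
outer loop
vertex 2.043 3.491 0.805
vertex 1.202 3.434 1.301
vertex 2.043 3.578 1.779
endloop
endfacet
facet normal 0.574 0.815 -0.073
outer loop
vertex 2.043 3.491 0.805
vertex 2.043 3.578 1.779
vertex 2.736 3.05 1.335
endloop
endfacet
facet normal 0.701 0.366 -0.612
outer loop
vertex 2.043 3.491 0.805
vertex 2.736 3.05 1.335
vertex 2.324 2.581 0.583
endloop
endfacet
facet normal 0.088 0.262 -0.961
outer loop
vertex 2.043 3.491 0.805
vertex 2.324 2.581 0.583
vertex 1.376 2.819 0.561
endloop
endfacet
facet normal -0.419 0.647 -0.637
outer loop
vertex 2.043 3.491 0.805
vertex 1.376 2.819 0.561
vertex 1.202 3.434 1.301
endloop
endfacet
facet normal 0.701 0.468 0.538
outer loop
vertex 2.736 3.05 1.335
vertex 2.043 3.578 1.779
vertex 2.324 2.721 2.159
endloop
endfacet
facet normal -0.420 0.749 0.513
outer loop
vertex 2.043 3.578 1.779
vertex 1.202 3.434 1.301
vertex 1.376 2.959 2.137
endloop
endfacet
facet normal -0.906 0.195 -0.375
outer loop
vertex 1.202 3.434 1.301
vertex 1.376 2.819 0.561
vertex 0.964 2.49 1.385
endloop
endfacet
facet normal -0.086 -0.427 -0.900
outer loop
vertex 1.376 2.819 0.561
vertex 2.324 2.581 0.583
vertex 1.657 1.962 0.941
endloop
endfacet
facet normal 0.906 -0.258 -0.335
outer loop
vertex 2.324 2.581 0.583
vertex 2.736 3.05 1.335
vertex 2.498 2.106 1.419
endloop
endfacet
facet normal -0.088 -0.262 0.961
outer loop
vertex 1.657 2.049 1.915
vertex 2.324 2.721 2.159
vertex 1.376 2.959 2.137
endloop
endfacet
facet normal -0.701 -0.366 0.612
outer loop
vertex 1.657 2.049 1.915
vertex 1.376 2.959 2.137
vertex 0.964 2.49 1.385
endloop
endfacet
facet normal -0.574 -0.815 0.073
outer loop
vertex 1.657 2.049 1.915
vertex 0.964 2.49 1.385
vertex 1.657 1.962 0.941
endloop
endfacet
facet normal 0.119 -0.989 0.088
outer loop
vertex 1.657 2.049 1.915
vertex 1.657 1.962 0.941
vertex 2.498 2.106 1.419
endloop
endfacet
facet normal 0.419 -0.647 0.637
outer loop
vertex 1.657 2.049 1.915
vertex 2.498 2.106 1.419
vertex 2.324 2.721 2.159
endloop
endfacet
facet normal 0.086 0.427 0.900
outer loop
vertex 1.376 2.959 2.137
vertex 2.324 2.721 2.159
vertex 2.043 3.578 1.779
endloop
endfacet
facet normal -0.906 0.258 0.335
outer loop
vertex 0.964 2.49 1.385
vertex 1.376 2.959 2.137
vertex 1.202 3.434 1.301
endloop
endfacet
facet normal -0.701 -0.468 -0.538
outer loop
vertex 1.657 1.962 0.941
vertex 0.964 2.49 1.385
vertex 1.376 2.819 0.561
endloop
endfacet
facet normal 0.420 -0.749 -0.513
outer loop
vertex 2.498 2.106 1.419
vertex 1.657 1.962 0.941
vertex 2.324 2.581 0.583
endloop
endfacet
facet normal 0.906 -0.195 0.375
outer loop
vertex 2.324 2.721 2.159
vertex 2.498 2.106 1.419
vertex 2.736 3.05 1.335
endloop
endfacet
facet normal 0.164 0.443 -0.882
outer loop
vertex 5.017 -1.208 -3.754
vertex 4.031 -1.158 -3.912
vertex 4.502 -0.408 -3.448
endloop
endfacet
facet normal 0.593 0.075 0.801
outer loop
vertex 5.017 -1.208 -3.754
vertex 4.502 -0.408 -3.448
vertex 3.829 -1.702 -2.828
endloop
endfacet
facet normal 0.164 0.442 -0.882
outer loop
vertex 4.502 -0.408 -3.448
vertex 4.031 -1.158 -3.912
vertex 3.516 -0.357 -3.606
endloop
endfacet
facet normal -0.115 0.477 0.871
outer loop
vertex 4.502 -0.408 -3.448
vertex 3.516 -0.357 -3.606
vertex 3.829 -1.702 -2.828
endloop
endfacet
facet normal 0.165 0.443 -0.881
outer loop
vertex 3.516 -0.357 -3.606
vertex 4.031 -1.158 -3.912
vertex 3.045 -1.108 -4.071
endloop
endfacet
facet normal -0.804 0.147 0.577
outer loop
vertex 3.516 -0.357 -3.606
vertex 3.045 -1.108 -4.071
vertex 3.829 -1.702 -2.828
endloop
endfacet
facet normal 0.165 0.442 -0.882
outer loop
vertex 3.045 -1.108 -4.071
vertex 4.031 -1.158 -3.912
vertex 3.56 -1.908 -4.376
endloop
endfacet
facet normal -0.782 -0.585 0.214
outer loop
vertex 3.045 -1.108 -4.071
vertex 3.56 -1.908 -4.376
vertex 3.829 -1.702 -2.828
endloop
endfacet
facet normal 0.164 0.442 -0.882
outer loop
vertex 3.56 -1.908 -4.376
vertex 4.031 -1.158 -3.912
vertex 4.546 -1.959 -4.218
endloop
endfacet
facet normal -0.074 -0.987 0.144
outer loop
vertex 3.56 -1.908 -4.376
vertex 4.546 -1.959 -4.218
vertex 3.829 -1.702 -2.828
endloop
endfacet
facet normal 0.164 0.442 -0.882
outer loop
vertex 4.546 -1.959 -4.218
vertex 4.031 -1.158 -3.912
vertex 5.017 -1.208 -3.754
endloop
endfacet
facet normal 0.614 -0.656 0.438
outer loop
vertex 4.546 -1.959 -4.218
vertex 5.017 -1.208 -3.754
vertex 3.829 -1.702 -2.828
endloop
endfacet

endsolid


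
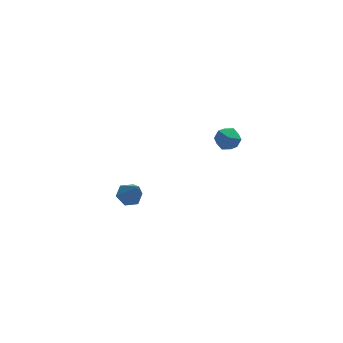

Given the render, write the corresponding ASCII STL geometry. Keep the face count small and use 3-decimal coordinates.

solid 
facet normal -0.229 0.494 -0.838
outer loop
vertex -0.207 3.799 -4.207
vertex -0.82 3.696 -4.1
vertex -0.543 4.213 -3.871
endloop
endfacet
facet normal 0.843 0.363 0.396
outer loop
vertex -0.207 3.799 -4.207
vertex -0.543 4.213 -3.871
vertex -0.48 2.964 -2.86
endloop
endfacet
facet normal -0.230 0.494 -0.838
outer loop
vertex -0.543 4.213 -3.871
vertex -0.82 3.696 -4.1
vertex -1.155 4.11 -3.764
endloop
endfacet
facet normal 0.030 0.630 0.776
outer loop
vertex -0.543 4.213 -3.871
vertex -1.155 4.11 -3.764
vertex -0.48 2.964 -2.86
endloop
endfacet
facet normal -0.229 0.495 -0.838
outer loop
vertex -1.155 4.11 -3.764
vertex -0.82 3.696 -4.1
vertex -1.432 3.593 -3.994
endloop
endfacet
facet normal -0.736 0.096 0.671
outer loop
vertex -1.155 4.11 -3.764
vertex -1.432 3.593 -3.994
vertex -0.48 2.964 -2.86
endloop
endfacet
facet normal -0.229 0.495 -0.838
outer loop
vertex -1.432 3.593 -3.994
vertex -0.82 3.696 -4.1
vertex -1.097 3.179 -4.33
endloop
endfacet
facet normal -0.685 -0.704 0.185
outer loop
vertex -1.432 3.593 -3.994
vertex -1.097 3.179 -4.33
vertex -0.48 2.964 -2.86
endloop
endfacet
facet normal -0.228 0.495 -0.838
outer loop
vertex -1.097 3.179 -4.33
vertex -0.82 3.696 -4.1
vertex -0.484 3.282 -4.436
endloop
endfacet
facet normal 0.129 -0.972 -0.196
outer loop
vertex -1.097 3.179 -4.33
vertex -0.484 3.282 -4.436
vertex -0.48 2.964 -2.86
endloop
endfacet
facet normal -0.229 0.494 -0.838
outer loop
vertex -0.484 3.282 -4.436
vertex -0.82 3.696 -4.1
vertex -0.207 3.799 -4.207
endloop
endfacet
facet normal 0.894 -0.439 -0.091
outer loop
vertex -0.484 3.282 -4.436
vertex -0.207 3.799 -4.207
vertex -0.48 2.964 -2.86
endloop
endfacet
facet normal -0.965 0.091 0.246
outer loop
vertex 2.402 0.698 2.136
vertex 2.389 0.072 2.317
vertex 2.543 0.534 2.751
endloop
endfacet
facet normal -0.620 0.711 0.332
outer loop
vertex 2.402 0.698 2.136
vertex 2.543 0.534 2.751
vertex 2.898 0.987 2.444
endloop
endfacet
facet normal -0.337 0.894 -0.295
outer loop
vertex 2.402 0.698 2.136
vertex 2.898 0.987 2.444
vertex 2.963 0.806 1.822
endloop
endfacet
facet normal -0.506 0.389 -0.770
outer loop
vertex 2.402 0.698 2.136
vertex 2.963 0.806 1.822
vertex 2.648 0.24 1.743
endloop
endfacet
facet normal -0.894 -0.107 -0.435
outer loop
vertex 2.402 0.698 2.136
vertex 2.648 0.24 1.743
vertex 2.389 0.072 2.317
endloop
endfacet
facet normal -0.086 0.604 0.792
outer loop
vertex 2.898 0.987 2.444
vertex 2.543 0.534 2.751
vertex 3.192 0.54 2.817
endloop
endfacet
facet normal -0.644 -0.399 0.653
outer loop
vertex 2.543 0.534 2.751
vertex 2.389 0.072 2.317
vertex 2.877 -0.026 2.738
endloop
endfacet
facet normal -0.527 -0.721 -0.449
outer loop
vertex 2.389 0.072 2.317
vertex 2.648 0.24 1.743
vertex 2.942 -0.207 2.116
endloop
endfacet
facet normal 0.100 0.083 -0.992
outer loop
vertex 2.648 0.24 1.743
vertex 2.963 0.806 1.822
vertex 3.297 0.246 1.809
endloop
endfacet
facet normal 0.373 0.901 -0.223
outer loop
vertex 2.963 0.806 1.822
vertex 2.898 0.987 2.444
vertex 3.451 0.708 2.243
endloop
endfacet
facet normal 0.506 -0.389 0.770
outer loop
vertex 3.438 0.082 2.424
vertex 3.192 0.54 2.817
vertex 2.877 -0.026 2.738
endloop
endfacet
facet normal 0.337 -0.894 0.295
outer loop
vertex 3.438 0.082 2.424
vertex 2.877 -0.026 2.738
vertex 2.942 -0.207 2.116
endloop
endfacet
facet normal 0.620 -0.711 -0.332
outer loop
vertex 3.438 0.082 2.424
vertex 2.942 -0.207 2.116
vertex 3.297 0.246 1.809
endloop
endfacet
facet normal 0.965 -0.091 -0.246
outer loop
vertex 3.438 0.082 2.424
vertex 3.297 0.246 1.809
vertex 3.451 0.708 2.243
endloop
endfacet
facet normal 0.894 0.107 0.435
outer loop
vertex 3.438 0.082 2.424
vertex 3.451 0.708 2.243
vertex 3.192 0.54 2.817
endloop
endfacet
facet normal -0.100 -0.083 0.992
outer loop
vertex 2.877 -0.026 2.738
vertex 3.192 0.54 2.817
vertex 2.543 0.534 2.751
endloop
endfacet
facet normal -0.373 -0.901 0.223
outer loop
vertex 2.942 -0.207 2.116
vertex 2.877 -0.026 2.738
vertex 2.389 0.072 2.317
endloop
endfacet
facet normal 0.086 -0.604 -0.792
outer loop
vertex 3.297 0.246 1.809
vertex 2.942 -0.207 2.116
vertex 2.648 0.24 1.743
endloop
endfacet
facet normal 0.644 0.399 -0.653
outer loop
vertex 3.451 0.708 2.243
vertex 3.297 0.246 1.809
vertex 2.963 0.806 1.822
endloop
endfacet
facet normal 0.527 0.721 0.449
outer loop
vertex 3.192 0.54 2.817
vertex 3.451 0.708 2.243
vertex 2.898 0.987 2.444
endloop
endfacet

endsolid


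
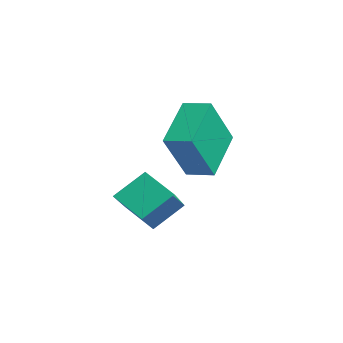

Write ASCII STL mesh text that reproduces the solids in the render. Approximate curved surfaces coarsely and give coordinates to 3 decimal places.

solid 
facet normal -0.660 0.510 0.552
outer loop
vertex -1.739 -1.745 0.45
vertex -1.078 -1.017 0.568
vertex -2.482 -0.785 -1.324
endloop
endfacet
facet normal -0.667 -0.736 -0.119
outer loop
vertex -1.162 -1.803 -2.428
vertex -1.739 -1.745 0.45
vertex -2.482 -0.785 -1.324
endloop
endfacet
facet normal -0.660 0.509 0.552
outer loop
vertex -2.482 -0.785 -1.324
vertex -1.078 -1.017 0.568
vertex -1.822 -0.056 -1.206
endloop
endfacet
facet normal -0.346 0.447 -0.825
outer loop
vertex -1.822 -0.056 -1.206
vertex -1.162 -1.803 -2.428
vertex -2.482 -0.785 -1.324
endloop
endfacet
facet normal 0.345 -0.447 0.825
outer loop
vertex -1.739 -1.745 0.45
vertex 0.242 -2.035 -0.536
vertex -1.078 -1.017 0.568
endloop
endfacet
facet normal -0.667 -0.736 -0.119
outer loop
vertex -0.418 -2.764 -0.654
vertex -1.739 -1.745 0.45
vertex -1.162 -1.803 -2.428
endloop
endfacet
facet normal 0.345 -0.446 0.825
outer loop
vertex -0.418 -2.764 -0.654
vertex 0.242 -2.035 -0.536
vertex -1.739 -1.745 0.45
endloop
endfacet
facet normal 0.667 0.736 0.119
outer loop
vertex -1.078 -1.017 0.568
vertex 0.242 -2.035 -0.536
vertex -1.822 -0.056 -1.206
endloop
endfacet
facet normal -0.345 0.447 -0.825
outer loop
vertex -0.501 -1.075 -2.31
vertex -1.162 -1.803 -2.428
vertex -1.822 -0.056 -1.206
endloop
endfacet
facet normal 0.667 0.736 0.119
outer loop
vertex -1.822 -0.056 -1.206
vertex 0.242 -2.035 -0.536
vertex -0.501 -1.075 -2.31
endloop
endfacet
facet normal 0.660 -0.509 -0.553
outer loop
vertex -0.501 -1.075 -2.31
vertex -0.418 -2.764 -0.654
vertex -1.162 -1.803 -2.428
endloop
endfacet
facet normal 0.661 -0.509 -0.552
outer loop
vertex 0.242 -2.035 -0.536
vertex -0.418 -2.764 -0.654
vertex -0.501 -1.075 -2.31
endloop
endfacet
facet normal -0.637 -0.532 0.558
outer loop
vertex 1.743 -3.904 -1.106
vertex 0.079 -3.112 -2.251
vertex 1.845 -4.913 -1.952
endloop
endfacet
facet normal 0.767 -0.365 0.528
outer loop
vertex 2.641 -4.248 -2.649
vertex 1.743 -3.904 -1.106
vertex 1.845 -4.913 -1.952
endloop
endfacet
facet normal -0.637 -0.532 0.558
outer loop
vertex 1.845 -4.913 -1.952
vertex 0.079 -3.112 -2.251
vertex 0.181 -4.121 -3.096
endloop
endfacet
facet normal 0.077 -0.764 -0.641
outer loop
vertex 0.181 -4.121 -3.096
vertex 2.641 -4.248 -2.649
vertex 1.845 -4.913 -1.952
endloop
endfacet
facet normal -0.077 0.764 0.641
outer loop
vertex 1.743 -3.904 -1.106
vertex 0.875 -2.447 -2.948
vertex 0.079 -3.112 -2.251
endloop
endfacet
facet normal 0.767 -0.364 0.528
outer loop
vertex 2.539 -3.239 -1.804
vertex 1.743 -3.904 -1.106
vertex 2.641 -4.248 -2.649
endloop
endfacet
facet normal -0.077 0.764 0.641
outer loop
vertex 2.539 -3.239 -1.804
vertex 0.875 -2.447 -2.948
vertex 1.743 -3.904 -1.106
endloop
endfacet
facet normal -0.767 0.365 -0.528
outer loop
vertex 0.079 -3.112 -2.251
vertex 0.875 -2.447 -2.948
vertex 0.181 -4.121 -3.096
endloop
endfacet
facet normal 0.077 -0.764 -0.640
outer loop
vertex 0.977 -3.456 -3.794
vertex 2.641 -4.248 -2.649
vertex 0.181 -4.121 -3.096
endloop
endfacet
facet normal -0.767 0.365 -0.528
outer loop
vertex 0.181 -4.121 -3.096
vertex 0.875 -2.447 -2.948
vertex 0.977 -3.456 -3.794
endloop
endfacet
facet normal 0.637 0.532 -0.558
outer loop
vertex 0.977 -3.456 -3.794
vertex 2.539 -3.239 -1.804
vertex 2.641 -4.248 -2.649
endloop
endfacet
facet normal 0.637 0.532 -0.558
outer loop
vertex 0.875 -2.447 -2.948
vertex 2.539 -3.239 -1.804
vertex 0.977 -3.456 -3.794
endloop
endfacet

endsolid


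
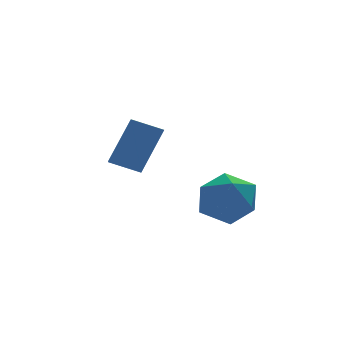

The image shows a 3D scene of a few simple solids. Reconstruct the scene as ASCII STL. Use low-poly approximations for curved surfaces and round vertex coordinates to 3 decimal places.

solid 
facet normal -0.828 0.420 0.372
outer loop
vertex -3.716 2.252 -0.791
vertex -3.323 3.396 -1.21
vertex -4.439 2.011 -2.129
endloop
endfacet
facet normal -0.307 -0.894 0.327
outer loop
vertex -3.677 1.624 -2.47
vertex -3.716 2.252 -0.791
vertex -4.439 2.011 -2.129
endloop
endfacet
facet normal -0.828 0.421 0.371
outer loop
vertex -4.439 2.011 -2.129
vertex -3.323 3.396 -1.21
vertex -4.045 3.155 -2.548
endloop
endfacet
facet normal -0.469 -0.157 -0.869
outer loop
vertex -4.045 3.155 -2.548
vertex -3.677 1.624 -2.47
vertex -4.439 2.011 -2.129
endloop
endfacet
facet normal 0.469 0.157 0.869
outer loop
vertex -3.716 2.252 -0.791
vertex -2.561 3.009 -1.551
vertex -3.323 3.396 -1.21
endloop
endfacet
facet normal -0.308 -0.893 0.327
outer loop
vertex -2.955 1.865 -1.132
vertex -3.716 2.252 -0.791
vertex -3.677 1.624 -2.47
endloop
endfacet
facet normal 0.469 0.157 0.869
outer loop
vertex -2.955 1.865 -1.132
vertex -2.561 3.009 -1.551
vertex -3.716 2.252 -0.791
endloop
endfacet
facet normal 0.308 0.894 -0.327
outer loop
vertex -3.323 3.396 -1.21
vertex -2.561 3.009 -1.551
vertex -4.045 3.155 -2.548
endloop
endfacet
facet normal -0.469 -0.157 -0.869
outer loop
vertex -3.284 2.768 -2.889
vertex -3.677 1.624 -2.47
vertex -4.045 3.155 -2.548
endloop
endfacet
facet normal 0.308 0.893 -0.327
outer loop
vertex -4.045 3.155 -2.548
vertex -2.561 3.009 -1.551
vertex -3.284 2.768 -2.889
endloop
endfacet
facet normal 0.828 -0.420 -0.371
outer loop
vertex -3.284 2.768 -2.889
vertex -2.955 1.865 -1.132
vertex -3.677 1.624 -2.47
endloop
endfacet
facet normal 0.828 -0.421 -0.371
outer loop
vertex -2.561 3.009 -1.551
vertex -2.955 1.865 -1.132
vertex -3.284 2.768 -2.889
endloop
endfacet
facet normal 0.153 0.928 -0.340
outer loop
vertex -1.94 0.33 -3.687
vertex -2.312 0.659 -2.957
vertex -1.443 0.508 -2.979
endloop
endfacet
facet normal 0.655 0.482 -0.581
outer loop
vertex -1.94 0.33 -3.687
vertex -1.443 0.508 -2.979
vertex -1.306 -0.233 -3.439
endloop
endfacet
facet normal 0.332 -0.041 -0.942
outer loop
vertex -1.94 0.33 -3.687
vertex -1.306 -0.233 -3.439
vertex -2.091 -0.54 -3.702
endloop
endfacet
facet normal -0.372 0.080 -0.925
outer loop
vertex -1.94 0.33 -3.687
vertex -2.091 -0.54 -3.702
vertex -2.713 0.011 -3.404
endloop
endfacet
facet normal -0.483 0.680 -0.552
outer loop
vertex -1.94 0.33 -3.687
vertex -2.713 0.011 -3.404
vertex -2.312 0.659 -2.957
endloop
endfacet
facet normal 0.981 0.192 -0.017
outer loop
vertex -1.306 -0.233 -3.439
vertex -1.443 0.508 -2.979
vertex -1.287 -0.251 -2.556
endloop
endfacet
facet normal 0.168 0.913 0.372
outer loop
vertex -1.443 0.508 -2.979
vertex -2.312 0.659 -2.957
vertex -1.909 0.3 -2.258
endloop
endfacet
facet normal -0.859 0.512 0.029
outer loop
vertex -2.312 0.659 -2.957
vertex -2.713 0.011 -3.404
vertex -2.694 -0.007 -2.521
endloop
endfacet
facet normal -0.680 -0.459 -0.572
outer loop
vertex -2.713 0.011 -3.404
vertex -2.091 -0.54 -3.702
vertex -2.557 -0.748 -2.981
endloop
endfacet
facet normal 0.458 -0.656 -0.601
outer loop
vertex -2.091 -0.54 -3.702
vertex -1.306 -0.233 -3.439
vertex -1.688 -0.899 -3.003
endloop
endfacet
facet normal 0.372 -0.080 0.925
outer loop
vertex -2.06 -0.57 -2.273
vertex -1.287 -0.251 -2.556
vertex -1.909 0.3 -2.258
endloop
endfacet
facet normal -0.332 0.041 0.942
outer loop
vertex -2.06 -0.57 -2.273
vertex -1.909 0.3 -2.258
vertex -2.694 -0.007 -2.521
endloop
endfacet
facet normal -0.655 -0.482 0.581
outer loop
vertex -2.06 -0.57 -2.273
vertex -2.694 -0.007 -2.521
vertex -2.557 -0.748 -2.981
endloop
endfacet
facet normal -0.153 -0.928 0.340
outer loop
vertex -2.06 -0.57 -2.273
vertex -2.557 -0.748 -2.981
vertex -1.688 -0.899 -3.003
endloop
endfacet
facet normal 0.483 -0.680 0.552
outer loop
vertex -2.06 -0.57 -2.273
vertex -1.688 -0.899 -3.003
vertex -1.287 -0.251 -2.556
endloop
endfacet
facet normal 0.680 0.459 0.572
outer loop
vertex -1.909 0.3 -2.258
vertex -1.287 -0.251 -2.556
vertex -1.443 0.508 -2.979
endloop
endfacet
facet normal -0.458 0.656 0.601
outer loop
vertex -2.694 -0.007 -2.521
vertex -1.909 0.3 -2.258
vertex -2.312 0.659 -2.957
endloop
endfacet
facet normal -0.981 -0.192 0.017
outer loop
vertex -2.557 -0.748 -2.981
vertex -2.694 -0.007 -2.521
vertex -2.713 0.011 -3.404
endloop
endfacet
facet normal -0.168 -0.913 -0.372
outer loop
vertex -1.688 -0.899 -3.003
vertex -2.557 -0.748 -2.981
vertex -2.091 -0.54 -3.702
endloop
endfacet
facet normal 0.859 -0.512 -0.029
outer loop
vertex -1.287 -0.251 -2.556
vertex -1.688 -0.899 -3.003
vertex -1.306 -0.233 -3.439
endloop
endfacet

endsolid


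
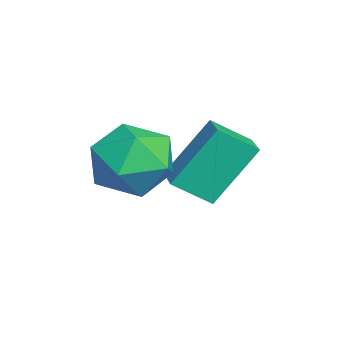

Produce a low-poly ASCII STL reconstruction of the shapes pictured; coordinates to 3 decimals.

solid 
facet normal -0.978 -0.172 -0.119
outer loop
vertex -1.188 -0.684 -0.184
vertex -1.282 0.355 -0.908
vertex -0.785 -1.815 -1.858
endloop
endfacet
facet normal 0.073 -0.818 0.570
outer loop
vertex 0.242 -1.635 -1.732
vertex -1.188 -0.684 -0.184
vertex -0.785 -1.815 -1.858
endloop
endfacet
facet normal -0.978 -0.171 -0.120
outer loop
vertex -0.785 -1.815 -1.858
vertex -1.282 0.355 -0.908
vertex -0.878 -0.776 -2.582
endloop
endfacet
facet normal 0.196 -0.549 -0.813
outer loop
vertex -0.878 -0.776 -2.582
vertex 0.242 -1.635 -1.732
vertex -0.785 -1.815 -1.858
endloop
endfacet
facet normal -0.196 0.549 0.813
outer loop
vertex -1.188 -0.684 -0.184
vertex -0.255 0.535 -0.782
vertex -1.282 0.355 -0.908
endloop
endfacet
facet normal 0.073 -0.818 0.570
outer loop
vertex -0.162 -0.504 -0.058
vertex -1.188 -0.684 -0.184
vertex 0.242 -1.635 -1.732
endloop
endfacet
facet normal -0.196 0.549 0.813
outer loop
vertex -0.162 -0.504 -0.058
vertex -0.255 0.535 -0.782
vertex -1.188 -0.684 -0.184
endloop
endfacet
facet normal -0.073 0.818 -0.570
outer loop
vertex -1.282 0.355 -0.908
vertex -0.255 0.535 -0.782
vertex -0.878 -0.776 -2.582
endloop
endfacet
facet normal 0.196 -0.549 -0.813
outer loop
vertex 0.148 -0.596 -2.456
vertex 0.242 -1.635 -1.732
vertex -0.878 -0.776 -2.582
endloop
endfacet
facet normal -0.073 0.818 -0.570
outer loop
vertex -0.878 -0.776 -2.582
vertex -0.255 0.535 -0.782
vertex 0.148 -0.596 -2.456
endloop
endfacet
facet normal 0.978 0.172 0.120
outer loop
vertex 0.148 -0.596 -2.456
vertex -0.162 -0.504 -0.058
vertex 0.242 -1.635 -1.732
endloop
endfacet
facet normal 0.978 0.171 0.120
outer loop
vertex -0.255 0.535 -0.782
vertex -0.162 -0.504 -0.058
vertex 0.148 -0.596 -2.456
endloop
endfacet
facet normal 0.403 0.761 -0.509
outer loop
vertex 0.934 -2.301 -1.826
vertex 0.042 -1.567 -1.434
vertex 1.07 -1.678 -0.786
endloop
endfacet
facet normal 0.906 0.300 -0.298
outer loop
vertex 0.934 -2.301 -1.826
vertex 1.07 -1.678 -0.786
vertex 1.433 -2.841 -0.852
endloop
endfacet
facet normal 0.747 -0.339 -0.571
outer loop
vertex 0.934 -2.301 -1.826
vertex 1.433 -2.841 -0.852
vertex 0.63 -3.448 -1.542
endloop
endfacet
facet normal 0.146 -0.274 -0.951
outer loop
vertex 0.934 -2.301 -1.826
vertex 0.63 -3.448 -1.542
vertex -0.229 -2.66 -1.901
endloop
endfacet
facet normal -0.067 0.406 -0.911
outer loop
vertex 0.934 -2.301 -1.826
vertex -0.229 -2.66 -1.901
vertex 0.042 -1.567 -1.434
endloop
endfacet
facet normal 0.875 0.250 0.414
outer loop
vertex 1.433 -2.841 -0.852
vertex 1.07 -1.678 -0.786
vertex 0.849 -2.44 0.141
endloop
endfacet
facet normal 0.062 0.995 0.072
outer loop
vertex 1.07 -1.678 -0.786
vertex 0.042 -1.567 -1.434
vertex -0.01 -1.652 -0.218
endloop
endfacet
facet normal -0.697 0.421 -0.580
outer loop
vertex 0.042 -1.567 -1.434
vertex -0.229 -2.66 -1.901
vertex -0.813 -2.259 -0.908
endloop
endfacet
facet normal -0.354 -0.679 -0.643
outer loop
vertex -0.229 -2.66 -1.901
vertex 0.63 -3.448 -1.542
vertex -0.45 -3.422 -0.974
endloop
endfacet
facet normal 0.618 -0.785 -0.028
outer loop
vertex 0.63 -3.448 -1.542
vertex 1.433 -2.841 -0.852
vertex 0.578 -3.533 -0.326
endloop
endfacet
facet normal -0.146 0.274 0.951
outer loop
vertex -0.314 -2.799 0.066
vertex 0.849 -2.44 0.141
vertex -0.01 -1.652 -0.218
endloop
endfacet
facet normal -0.747 0.339 0.571
outer loop
vertex -0.314 -2.799 0.066
vertex -0.01 -1.652 -0.218
vertex -0.813 -2.259 -0.908
endloop
endfacet
facet normal -0.906 -0.300 0.298
outer loop
vertex -0.314 -2.799 0.066
vertex -0.813 -2.259 -0.908
vertex -0.45 -3.422 -0.974
endloop
endfacet
facet normal -0.403 -0.761 0.509
outer loop
vertex -0.314 -2.799 0.066
vertex -0.45 -3.422 -0.974
vertex 0.578 -3.533 -0.326
endloop
endfacet
facet normal 0.067 -0.406 0.911
outer loop
vertex -0.314 -2.799 0.066
vertex 0.578 -3.533 -0.326
vertex 0.849 -2.44 0.141
endloop
endfacet
facet normal 0.354 0.679 0.643
outer loop
vertex -0.01 -1.652 -0.218
vertex 0.849 -2.44 0.141
vertex 1.07 -1.678 -0.786
endloop
endfacet
facet normal -0.618 0.785 0.028
outer loop
vertex -0.813 -2.259 -0.908
vertex -0.01 -1.652 -0.218
vertex 0.042 -1.567 -1.434
endloop
endfacet
facet normal -0.875 -0.250 -0.414
outer loop
vertex -0.45 -3.422 -0.974
vertex -0.813 -2.259 -0.908
vertex -0.229 -2.66 -1.901
endloop
endfacet
facet normal -0.062 -0.995 -0.072
outer loop
vertex 0.578 -3.533 -0.326
vertex -0.45 -3.422 -0.974
vertex 0.63 -3.448 -1.542
endloop
endfacet
facet normal 0.697 -0.421 0.580
outer loop
vertex 0.849 -2.44 0.141
vertex 0.578 -3.533 -0.326
vertex 1.433 -2.841 -0.852
endloop
endfacet

endsolid
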